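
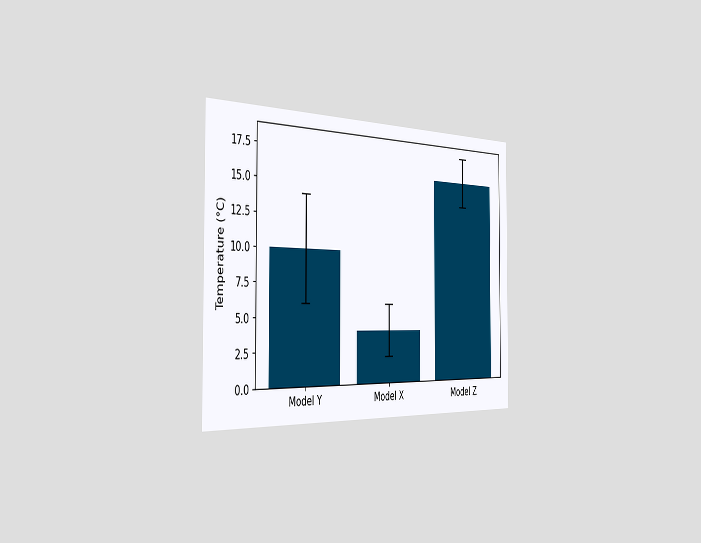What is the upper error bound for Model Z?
The chart is viewed slightly from the left. The Model Z bar's upper whisker reaches 18°C.

18°C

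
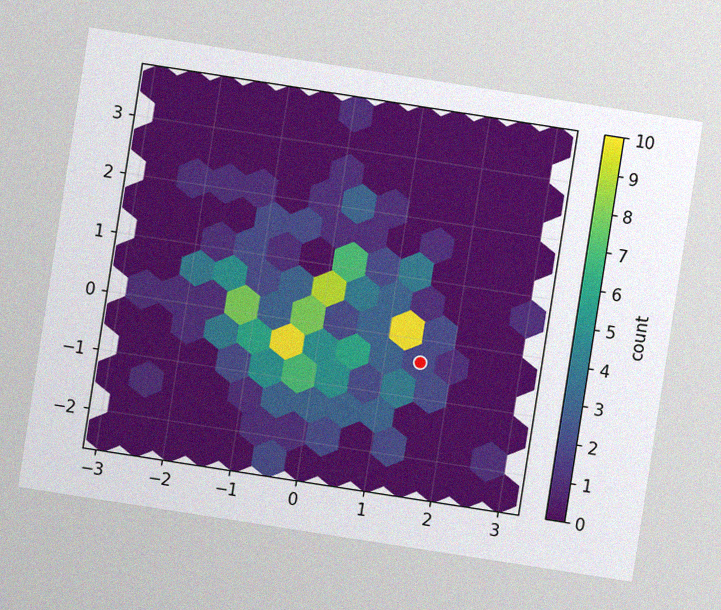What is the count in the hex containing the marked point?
2

The chart is tilted about 9° clockwise, with some photo noise. The marked hex reads 2 on the colorbar.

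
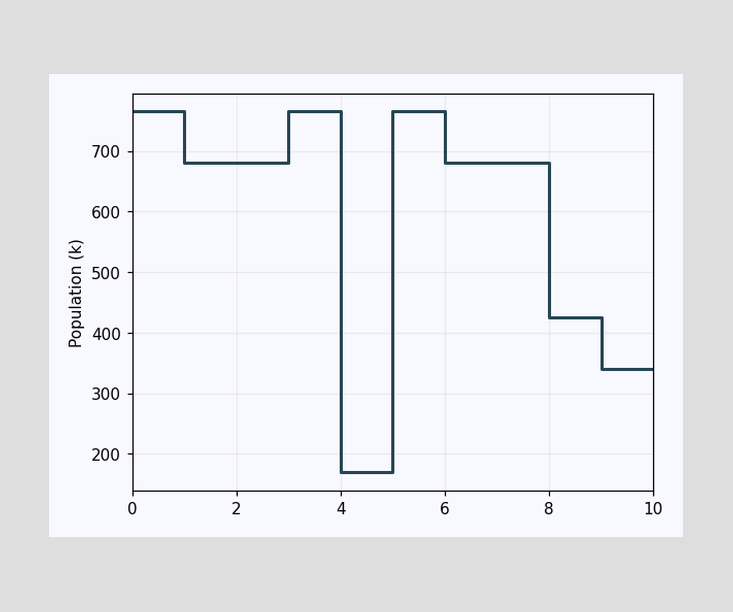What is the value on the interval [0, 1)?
On [0, 1) the step sits at 765k.

765k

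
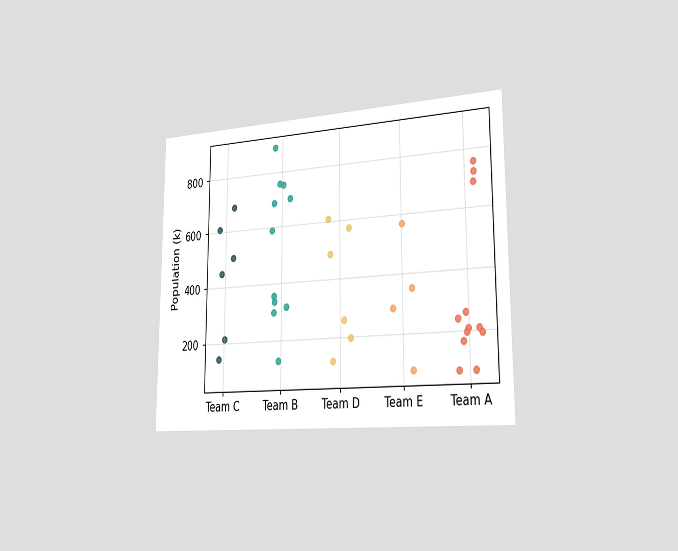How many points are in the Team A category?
The chart is viewed slightly from the right. Counting the markers in the Team A column gives 12.

12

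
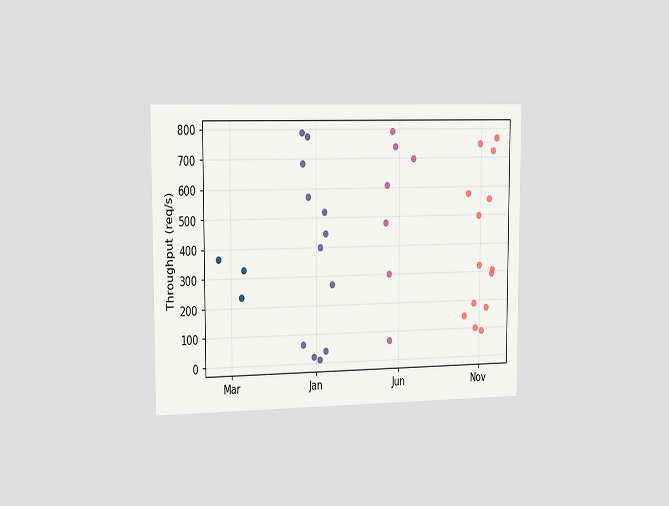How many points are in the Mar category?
The chart is viewed slightly from the left. Counting the markers in the Mar column gives 3.

3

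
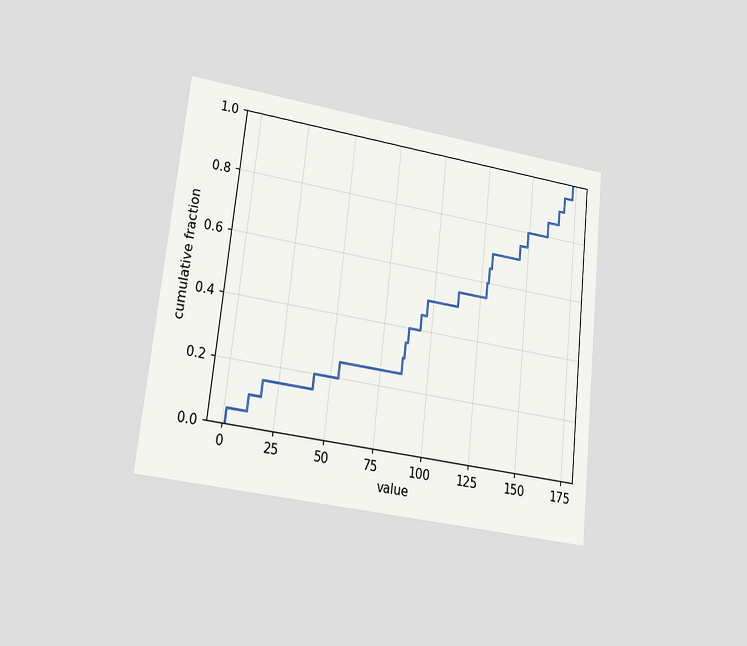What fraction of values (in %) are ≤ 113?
The chart is tilted about 6° clockwise and viewed at a slight angle. At x=113 the ECDF step is at 55%.

55%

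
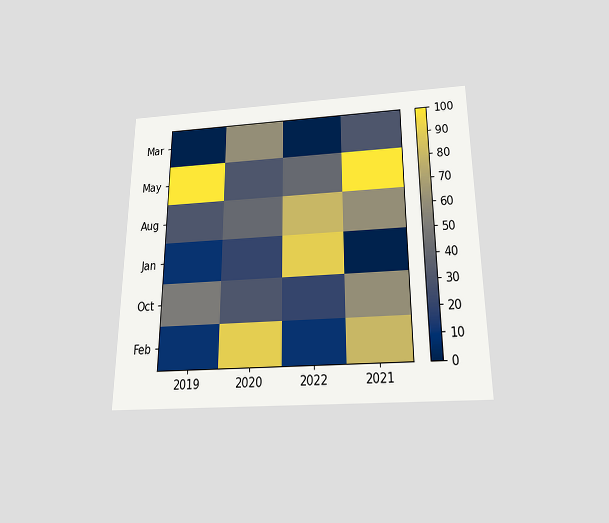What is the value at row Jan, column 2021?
0

The chart is viewed slightly from below. Matching cell (Jan, 2021) against the colorbar gives 0.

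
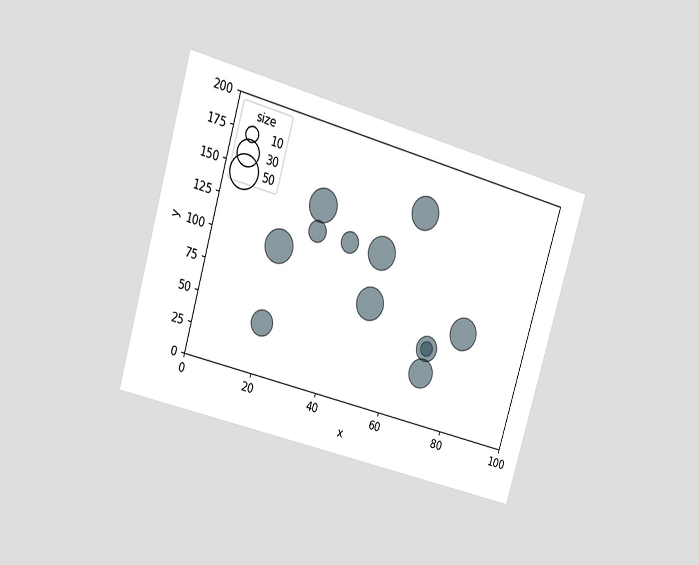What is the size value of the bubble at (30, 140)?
50

The chart is tilted about 16° clockwise and viewed at a slight angle. Matching the bubble at (30, 140) against the size legend gives 50.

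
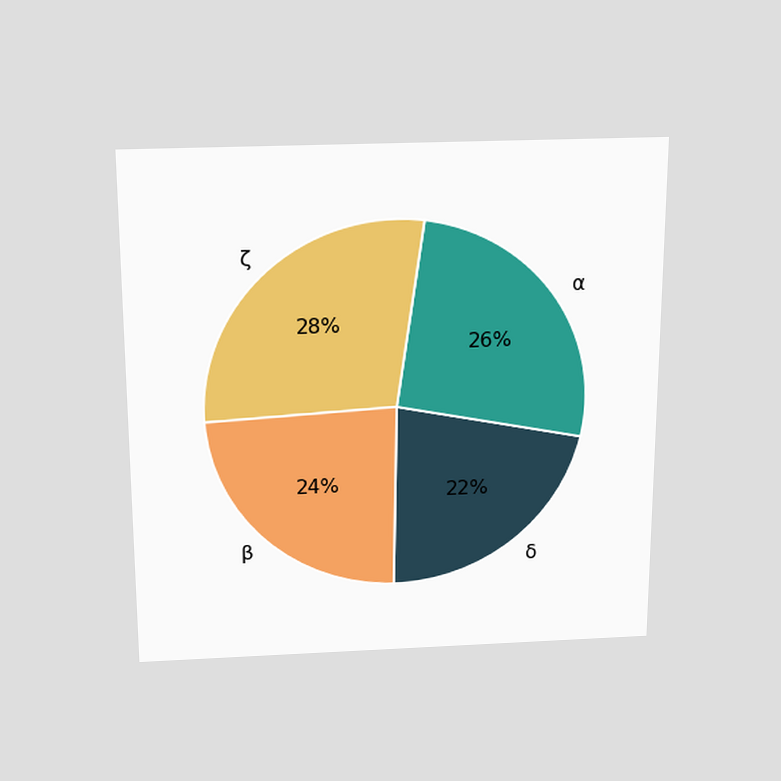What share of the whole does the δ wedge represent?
The chart is viewed slightly from above. The δ slice takes up 22% of the pie.

22%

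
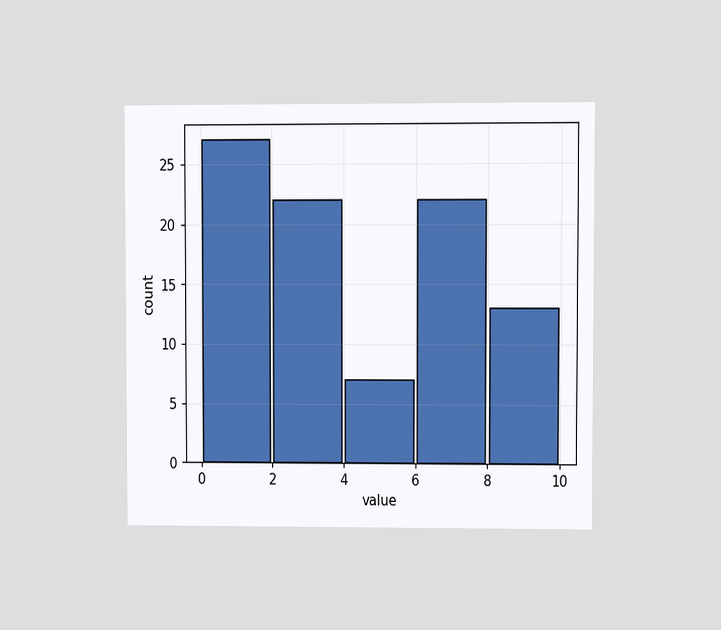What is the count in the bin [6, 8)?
The chart is viewed at a slight angle. The [6, 8) bin has height 22.

22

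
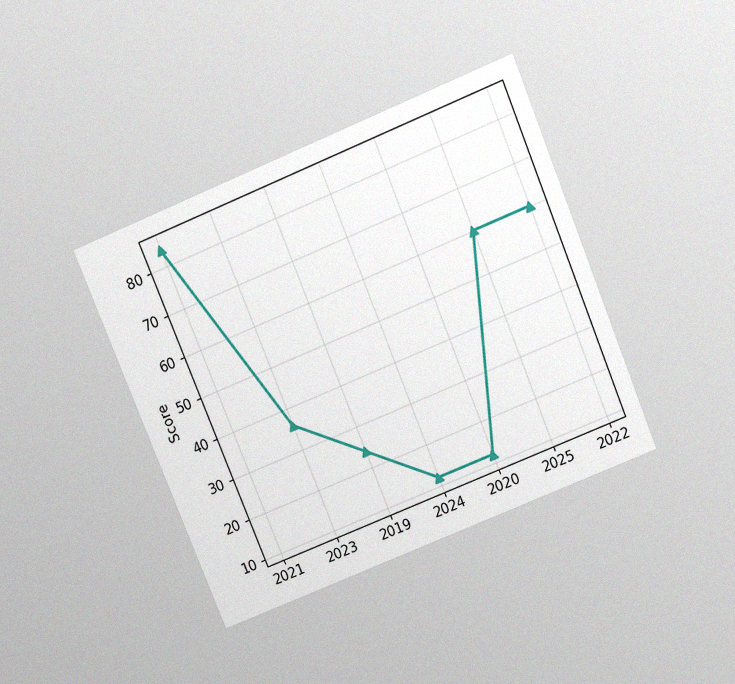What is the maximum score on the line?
The chart is tilted about 22° counter-clockwise and viewed slightly from above, with some photo noise. The highest point is at 2021, and reading across to the y-axis gives 84.

84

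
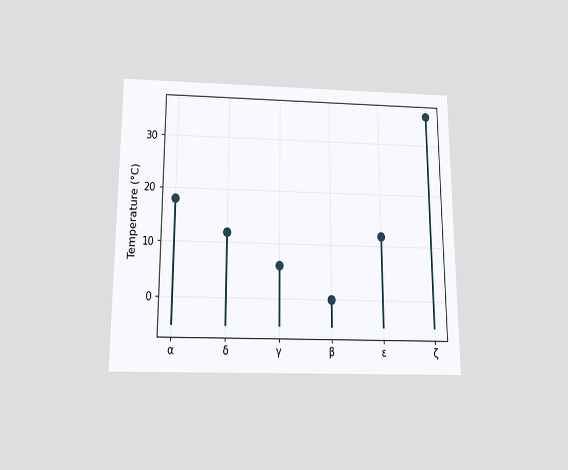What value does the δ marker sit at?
12°C

The chart is viewed slightly from below. The δ marker sits at 12°C.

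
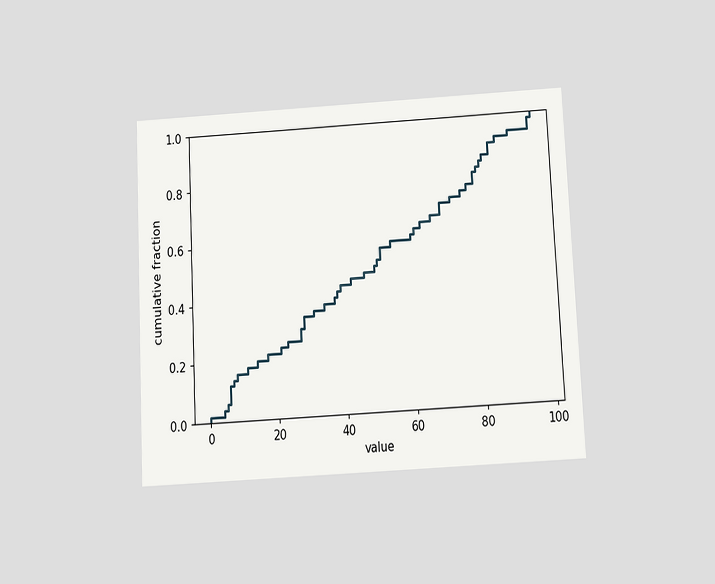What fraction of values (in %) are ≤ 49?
The chart is tilted about 3° counter-clockwise and viewed slightly from below. At x=49 the ECDF step is at 50%.

50%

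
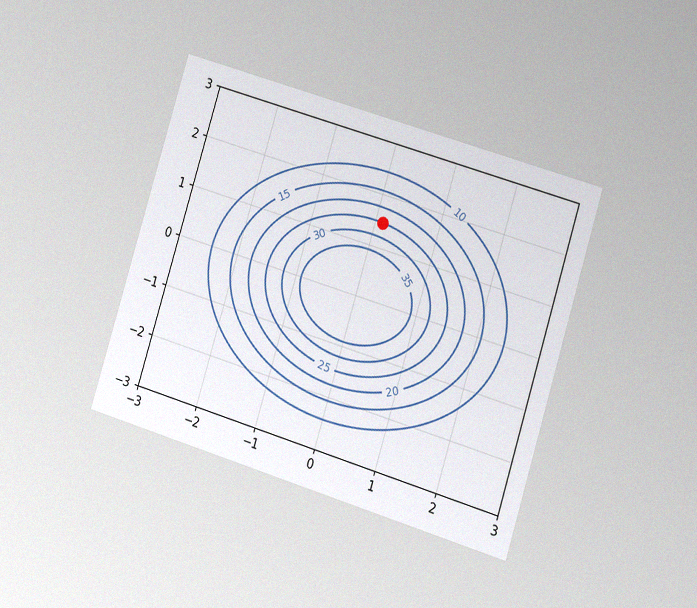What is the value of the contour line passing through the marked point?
25

The chart is tilted about 17° clockwise and viewed slightly from the right, with some photo noise. The marked point sits on the contour labelled 25.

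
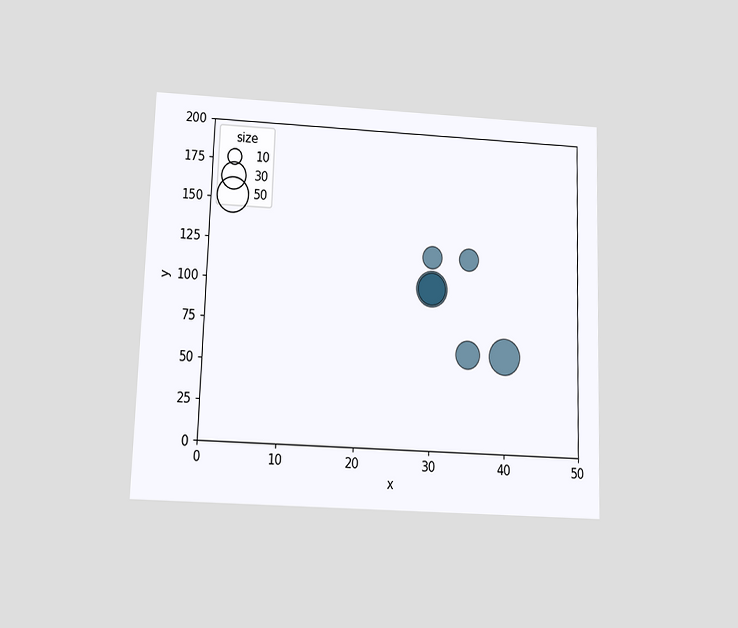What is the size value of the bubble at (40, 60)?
The chart is viewed slightly from below. Matching the bubble at (40, 60) against the size legend gives 50.

50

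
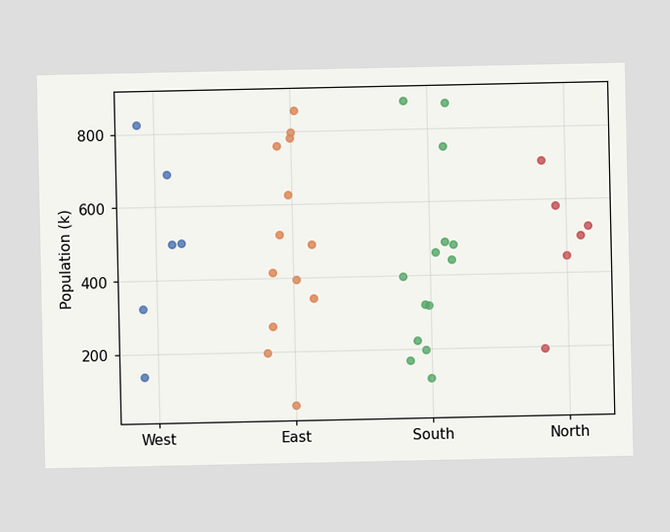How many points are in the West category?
6

Counting the markers in the West column gives 6.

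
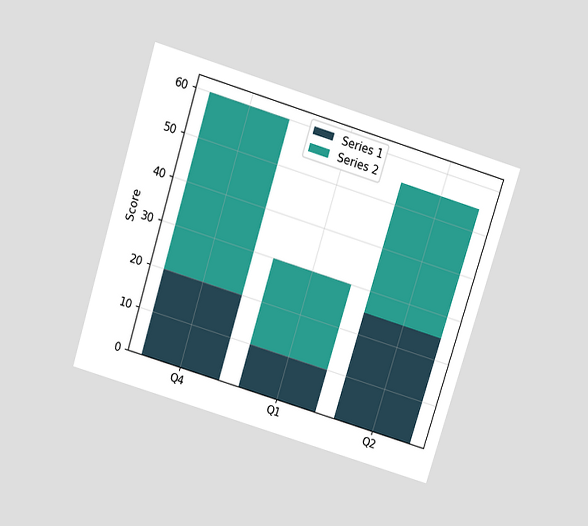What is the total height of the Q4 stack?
60

The chart is tilted about 17° clockwise and viewed slightly from above. The Q4 stack's top reaches 60 on the y-axis.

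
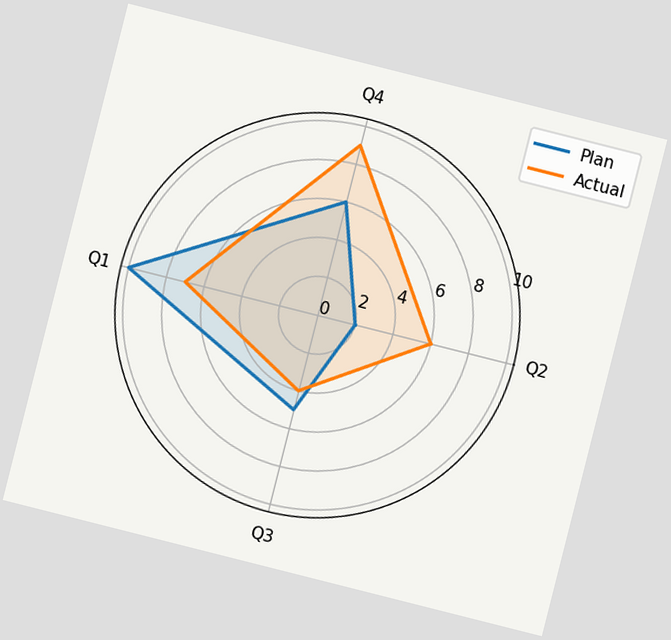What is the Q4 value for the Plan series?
The chart is tilted about 14° clockwise. On the Q4 axis, Plan reaches 6.

6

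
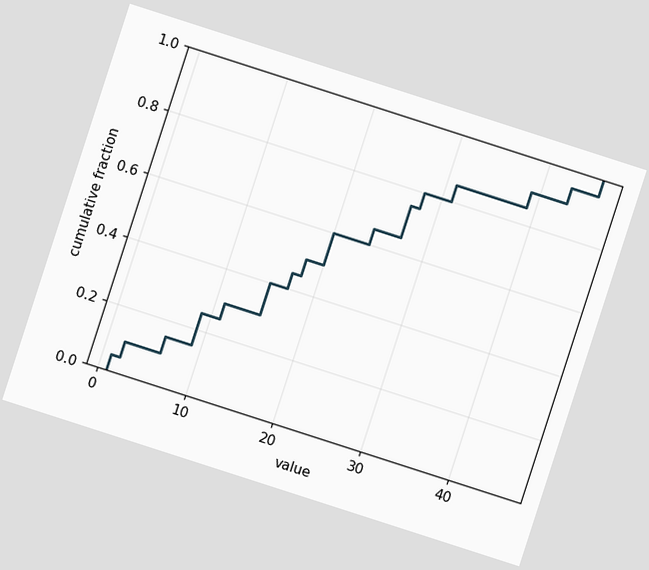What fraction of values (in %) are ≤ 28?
The chart is tilted about 18° clockwise. At x=28 the ECDF step is at 80%.

80%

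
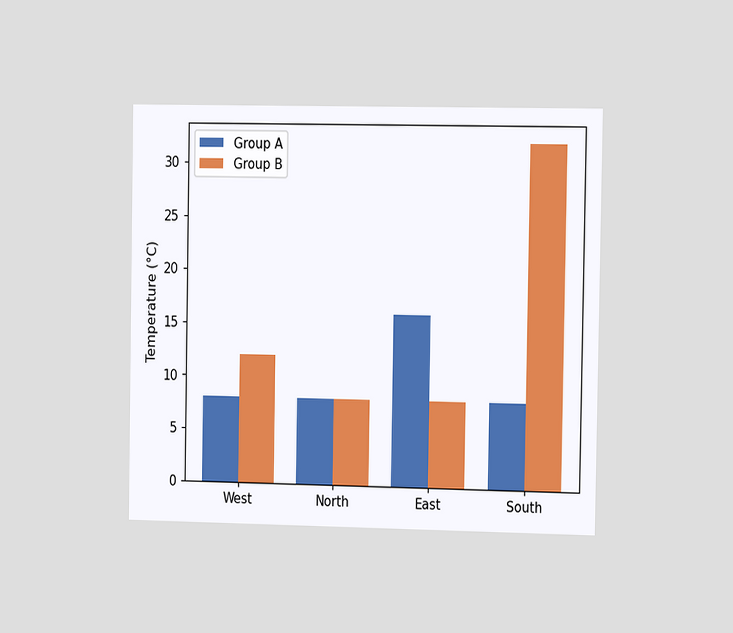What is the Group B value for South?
32°C

The chart is viewed slightly from the right. The Group B bar at South reaches 32°C on the y-axis.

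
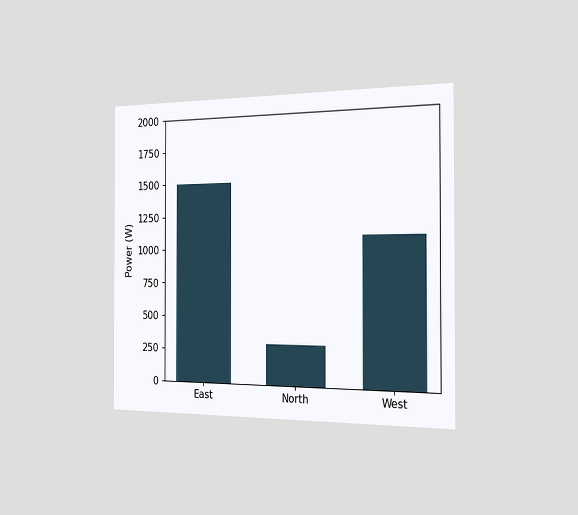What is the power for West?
The chart is viewed slightly from the right. Reading along the chart's y-axis, the West bar reaches 1100W.

1100W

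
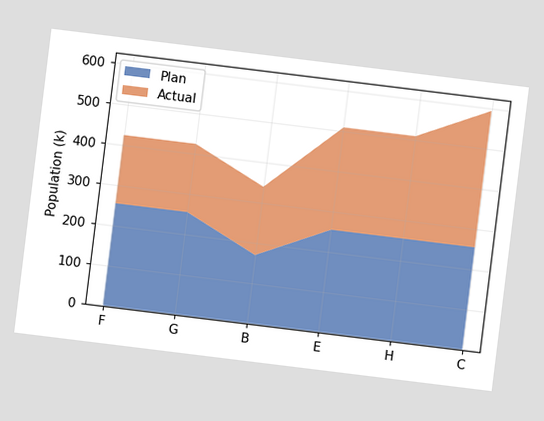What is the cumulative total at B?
340k

The chart is tilted about 7° clockwise. The stacked total at B reaches 340k.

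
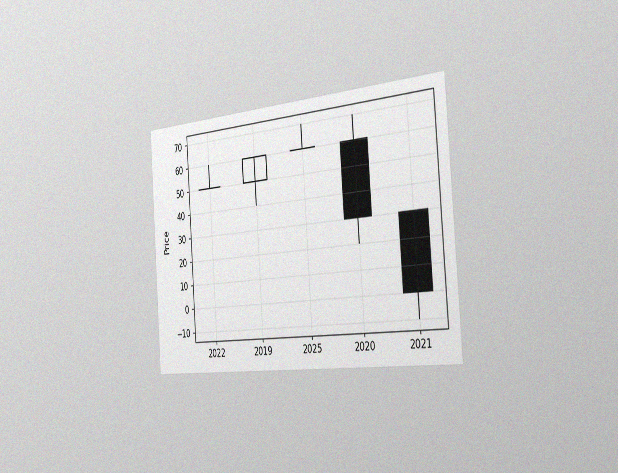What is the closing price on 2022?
50

The chart is tilted about 4° counter-clockwise and viewed slightly from the right, with some photo noise. The 2022 candle closes at 50.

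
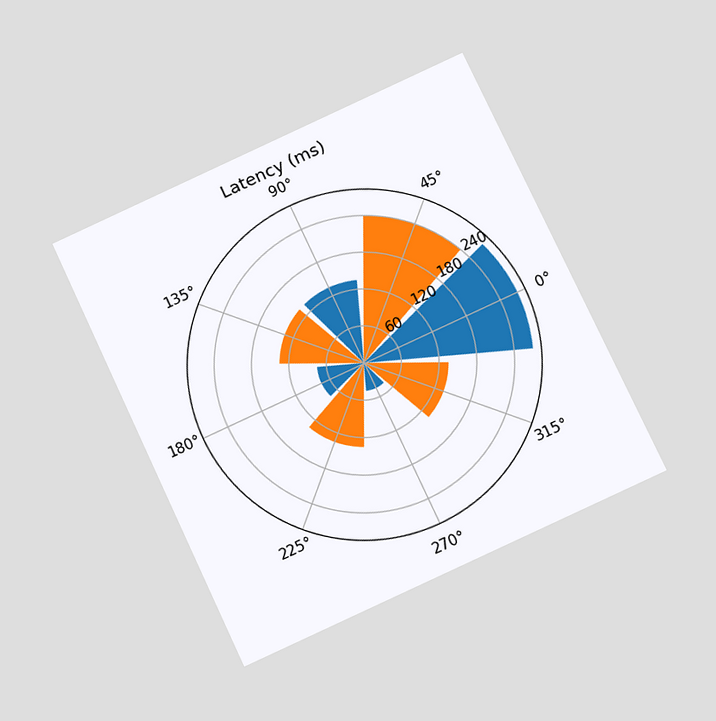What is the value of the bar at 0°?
The chart is tilted about 25° counter-clockwise and viewed slightly from below. The bar at 0° reaches 270ms on the radial axis.

270ms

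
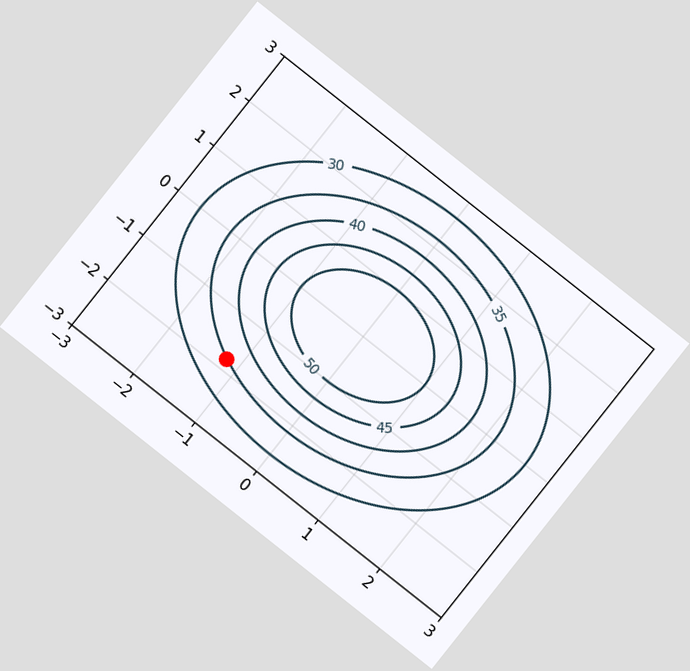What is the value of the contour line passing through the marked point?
The chart is tilted about 38° clockwise. The marked point sits on the contour labelled 35.

35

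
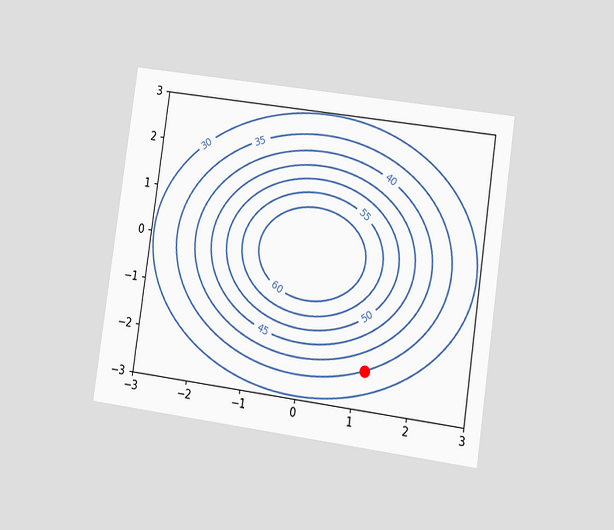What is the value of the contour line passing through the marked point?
35

The chart is tilted about 8° clockwise and viewed at a slight angle. The marked point sits on the contour labelled 35.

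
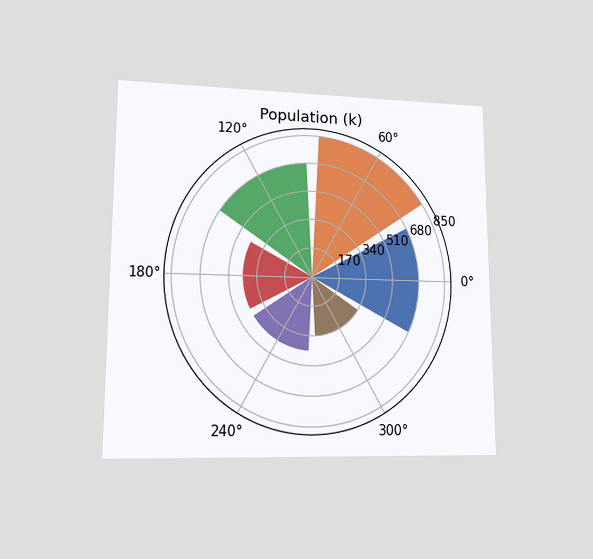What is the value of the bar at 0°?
680k

The chart is viewed at a slight angle. The bar at 0° reaches 680k on the radial axis.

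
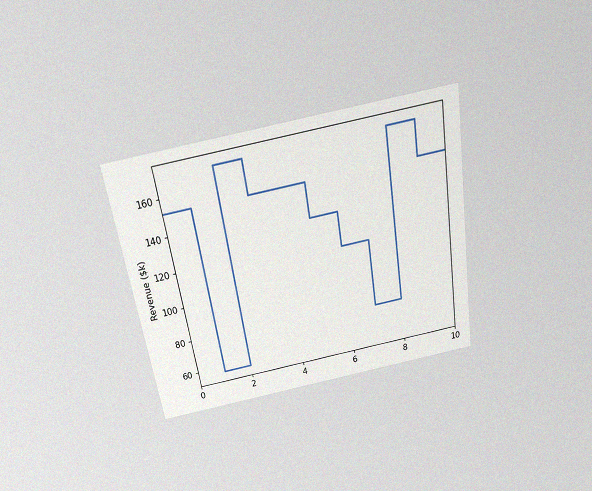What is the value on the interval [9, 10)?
The chart is tilted about 9° counter-clockwise and viewed slightly from above, with some photo noise. On [9, 10) the step sits at $152k.

$152k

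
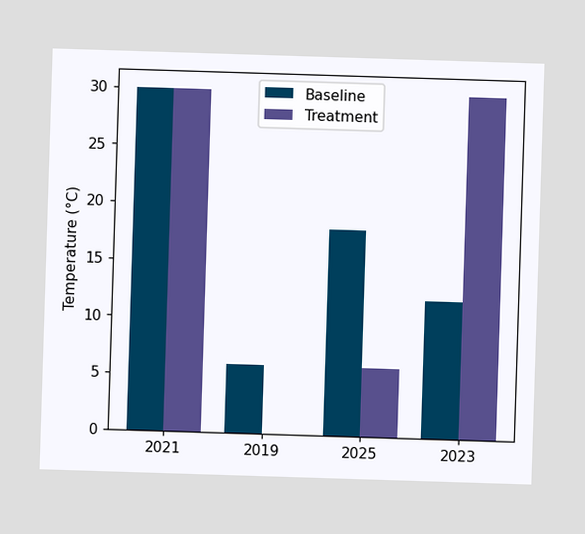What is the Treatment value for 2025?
The Treatment bar at 2025 reaches 6°C on the y-axis.

6°C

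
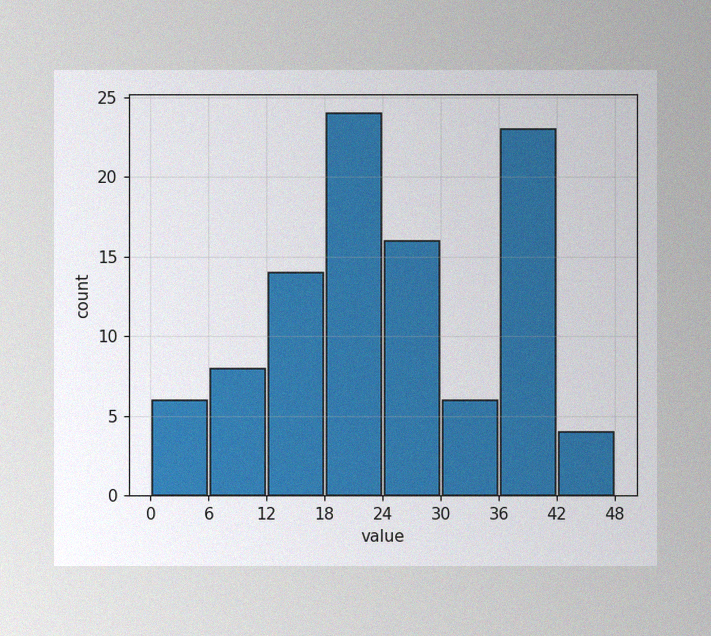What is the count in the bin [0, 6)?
6

The image has some photo noise and uneven lighting. The [0, 6) bin has height 6.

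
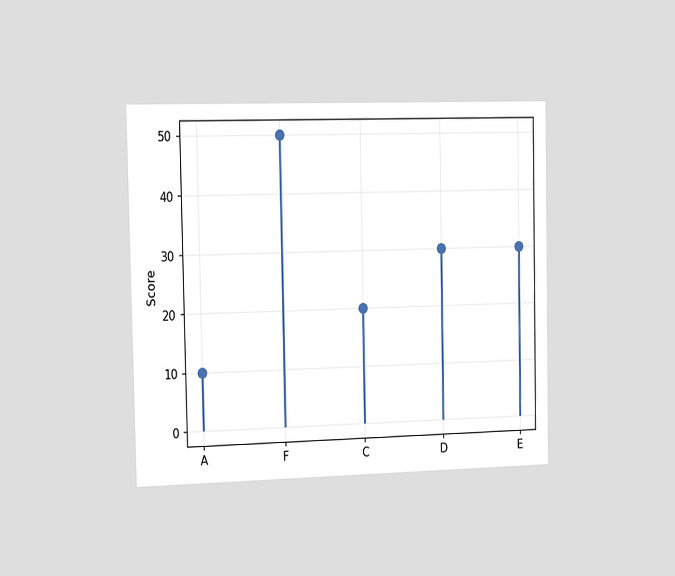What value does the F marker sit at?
The chart is viewed slightly from the left. The F marker sits at 50.

50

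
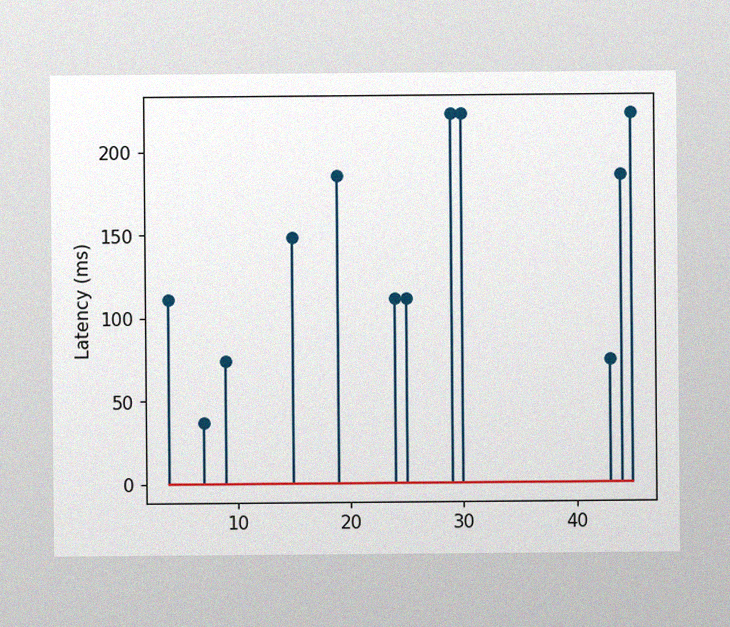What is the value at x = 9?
The image has some photo noise and uneven lighting. The stem at x=9 reaches 74ms.

74ms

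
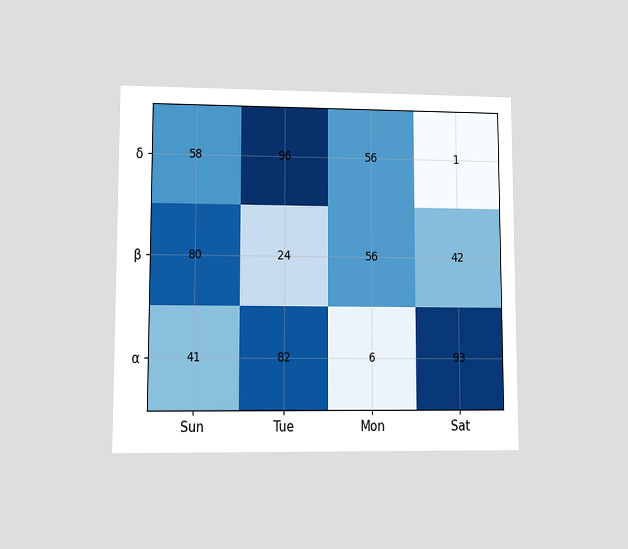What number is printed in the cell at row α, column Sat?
The chart is viewed at a slight angle. The (α, Sat) cell reads 93.

93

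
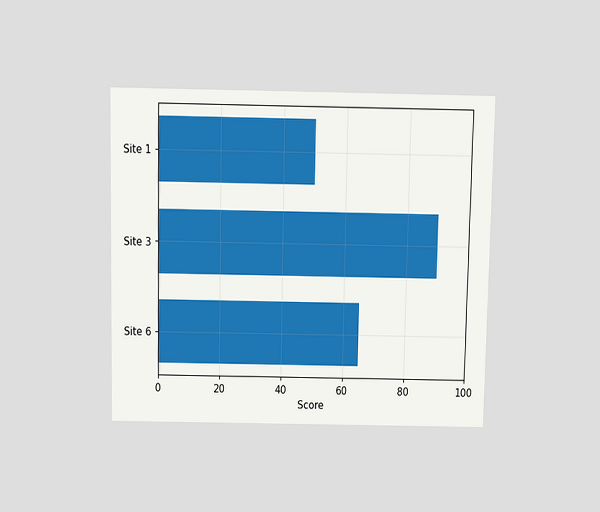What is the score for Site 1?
The chart is viewed slightly from above. Reading along the chart's x-axis, the Site 1 bar reaches 50.

50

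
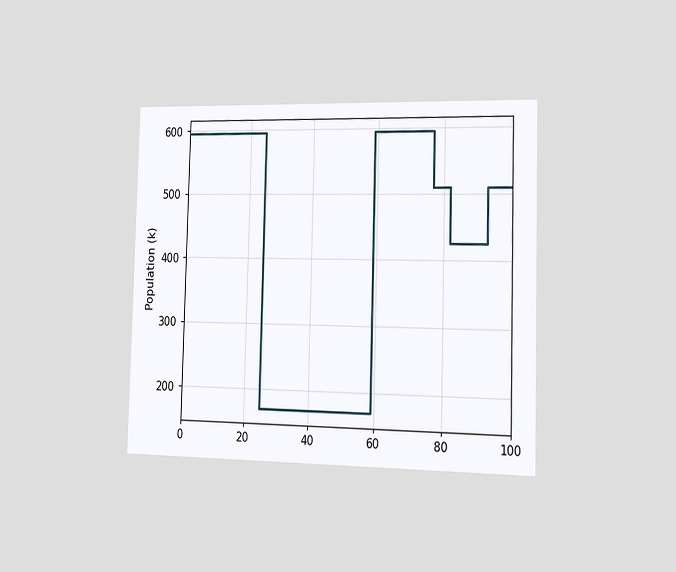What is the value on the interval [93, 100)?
510k

The chart is viewed slightly from the right. On [93, 100) the step sits at 510k.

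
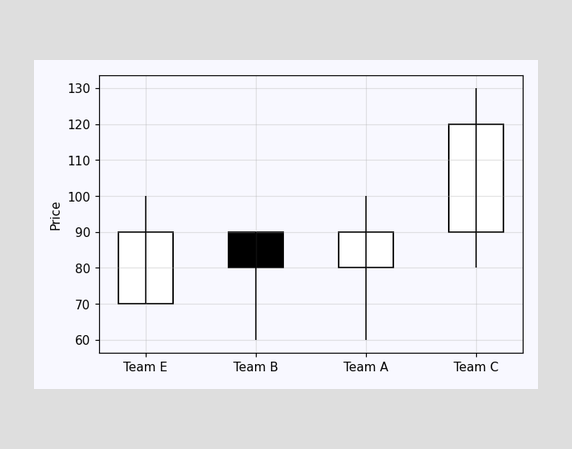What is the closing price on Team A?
90

The Team A candle closes at 90.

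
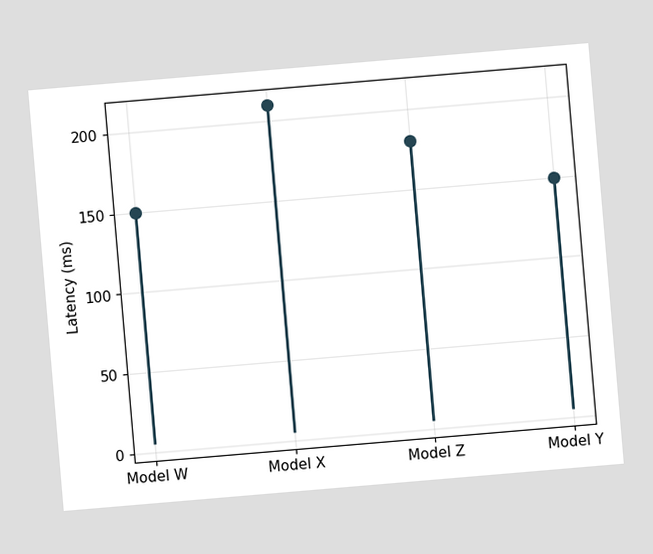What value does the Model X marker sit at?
210ms

The chart is tilted about 5° counter-clockwise. The Model X marker sits at 210ms.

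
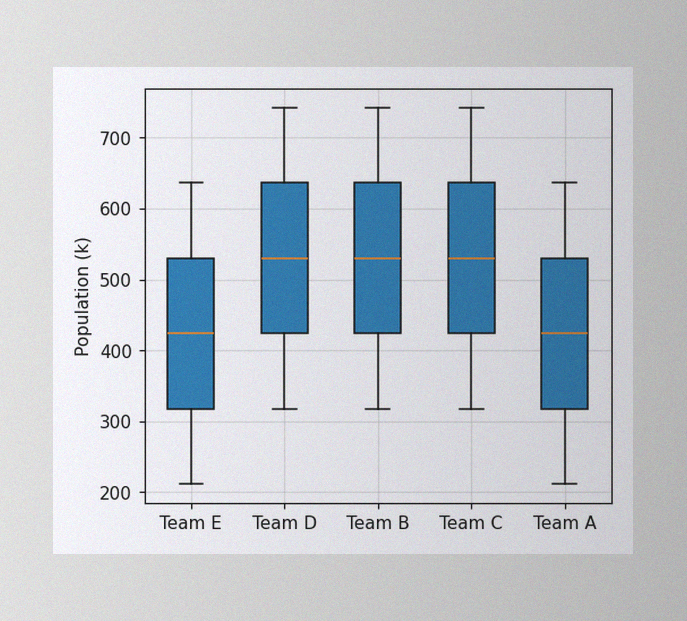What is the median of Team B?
The image has some photo noise and uneven lighting. The median line in the Team B box sits at 530k.

530k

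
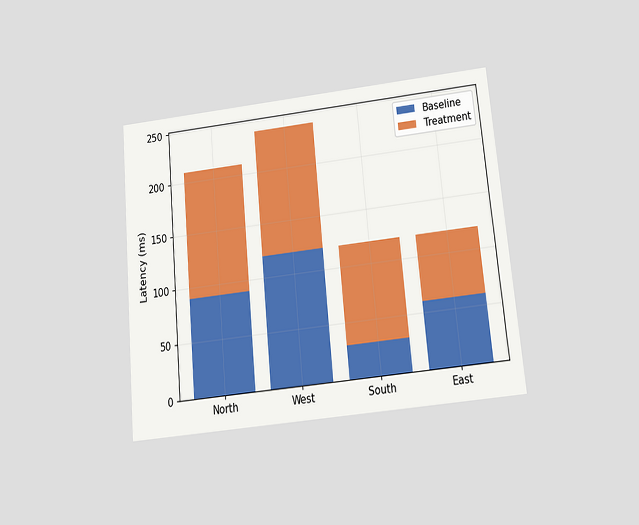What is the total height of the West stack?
240ms

The chart is tilted about 5° counter-clockwise and viewed slightly from below. The West stack's top reaches 240ms on the y-axis.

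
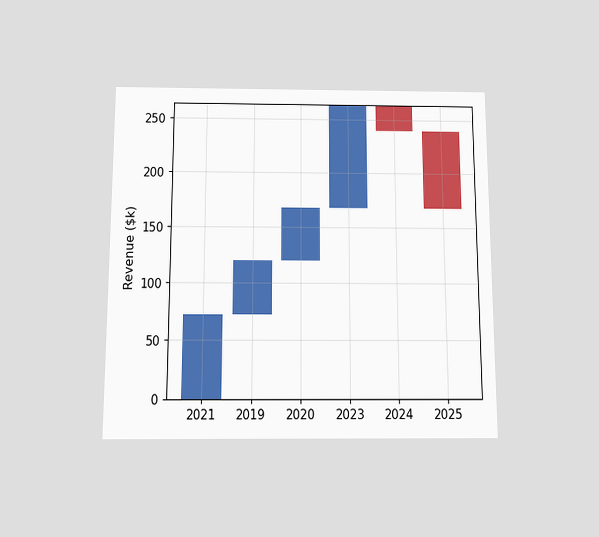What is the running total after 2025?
The chart is viewed slightly from below. After 2025 the running total reaches $168k.

$168k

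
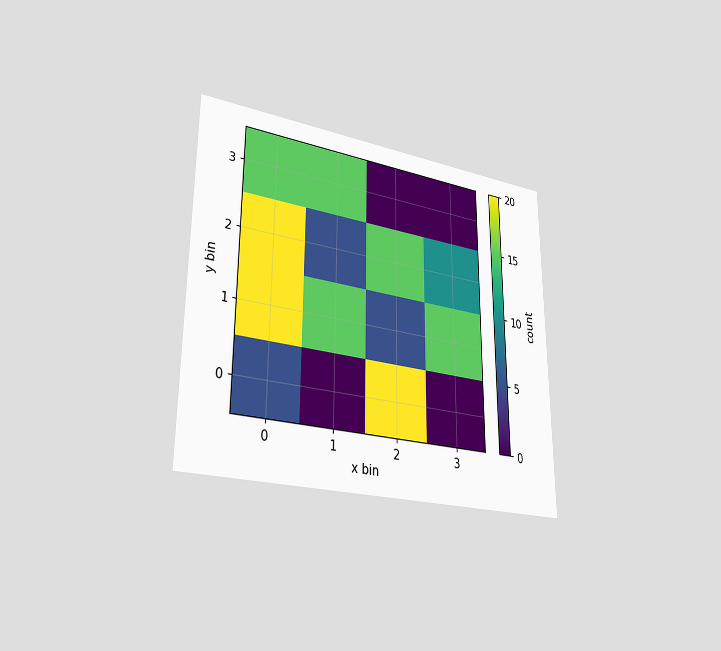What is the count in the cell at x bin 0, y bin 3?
The chart is viewed slightly from the left. Matching the cell (0, 3) against the colorbar gives 15.

15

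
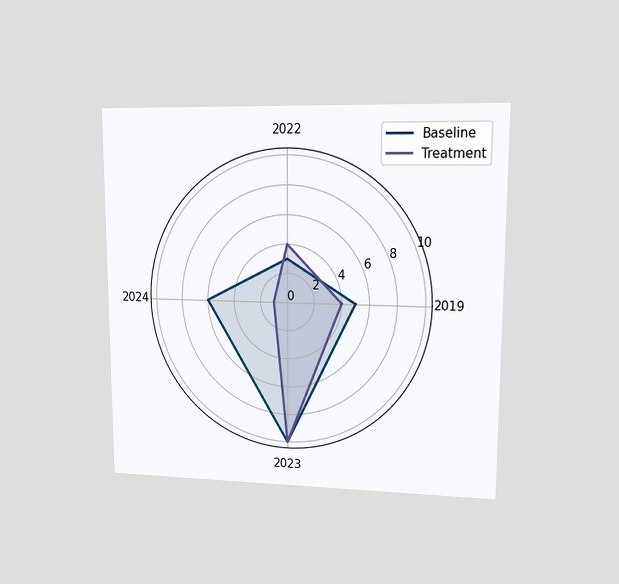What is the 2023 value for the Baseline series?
The chart is viewed at a slight angle. On the 2023 axis, Baseline reaches 10.

10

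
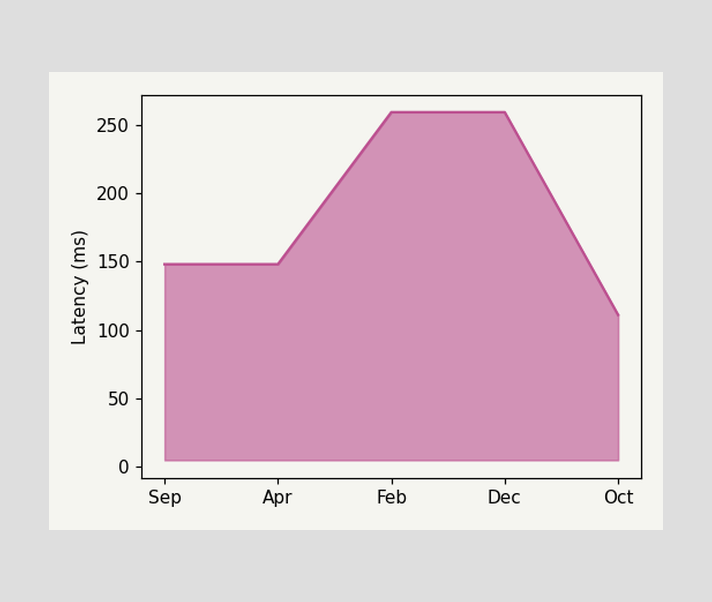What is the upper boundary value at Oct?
At Oct the upper boundary is at 111ms.

111ms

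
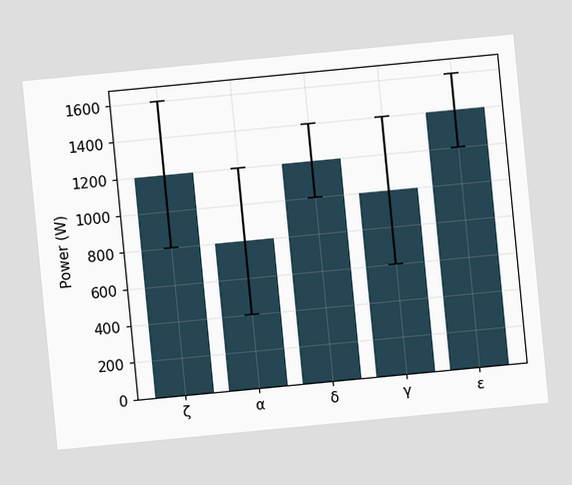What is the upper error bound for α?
The chart is tilted about 5° counter-clockwise. The α bar's upper whisker reaches 1200W.

1200W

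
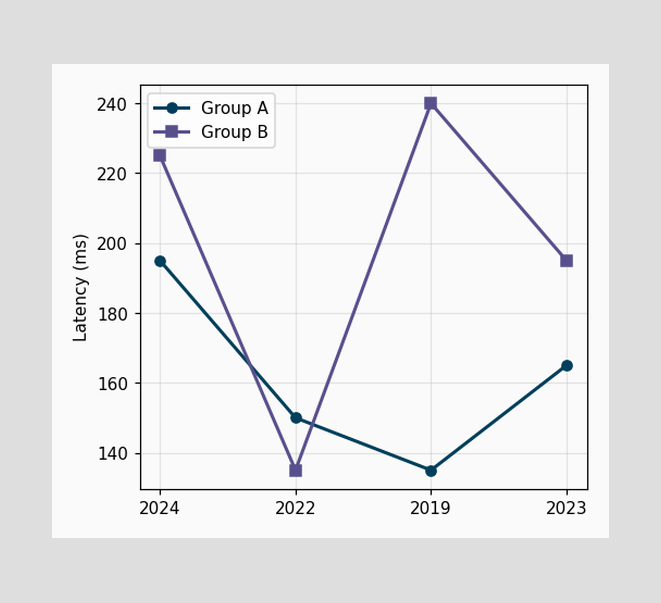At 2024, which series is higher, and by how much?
Group B, by 30ms

At 2024, Group B sits above the other line by 30ms.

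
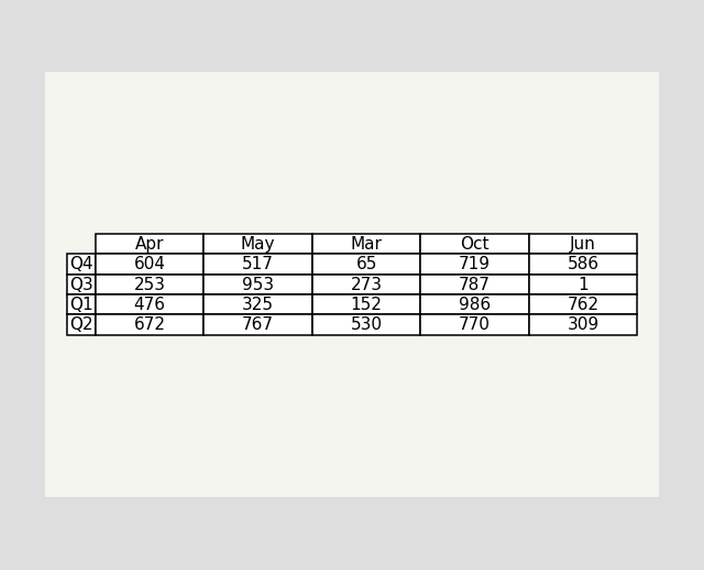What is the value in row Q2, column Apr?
The (Q2, Apr) cell reads 672.

672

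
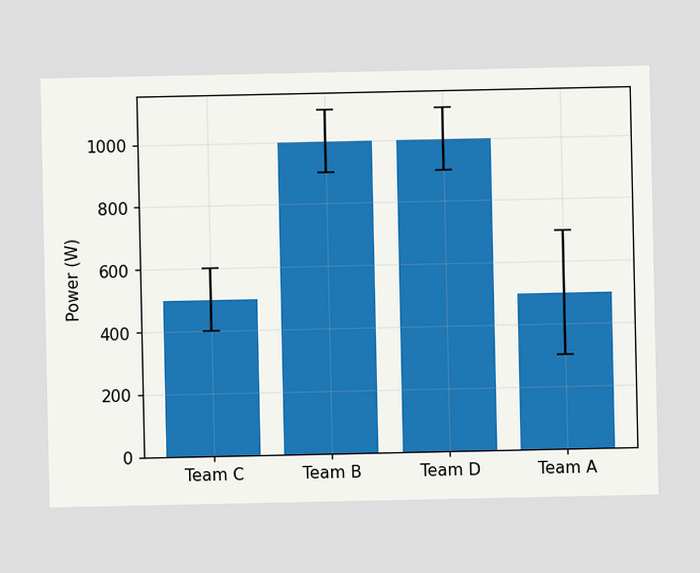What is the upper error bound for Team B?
1100W

The Team B bar's upper whisker reaches 1100W.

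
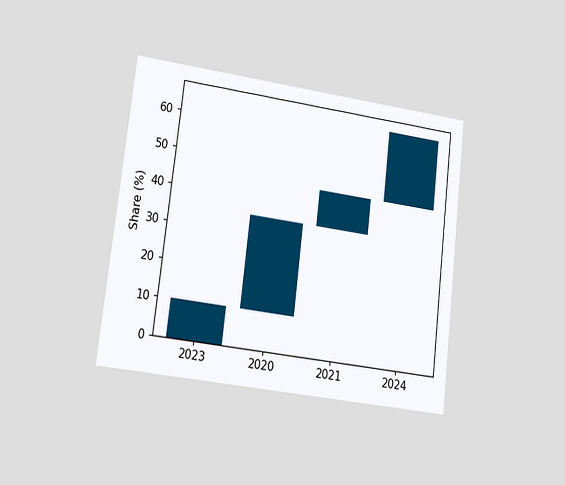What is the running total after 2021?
The chart is tilted about 7° clockwise and viewed at a slight angle. After 2021 the running total reaches 45%.

45%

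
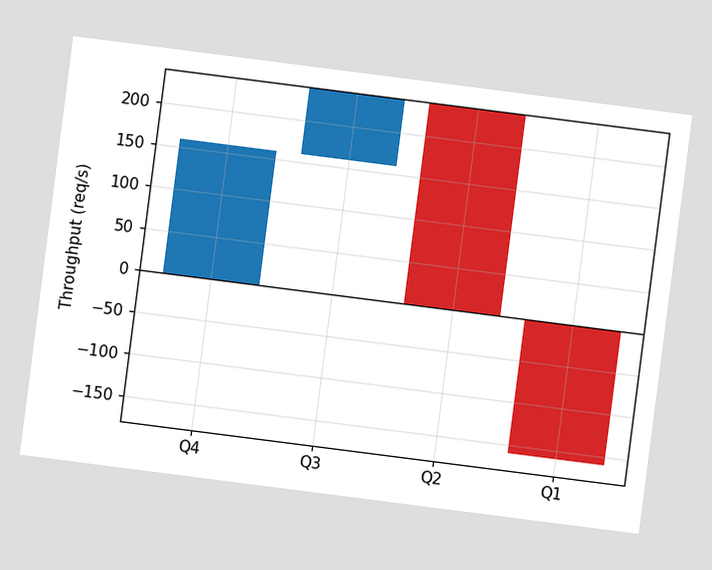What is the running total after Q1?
The chart is tilted about 7° clockwise. After Q1 the running total reaches -160req/s.

-160req/s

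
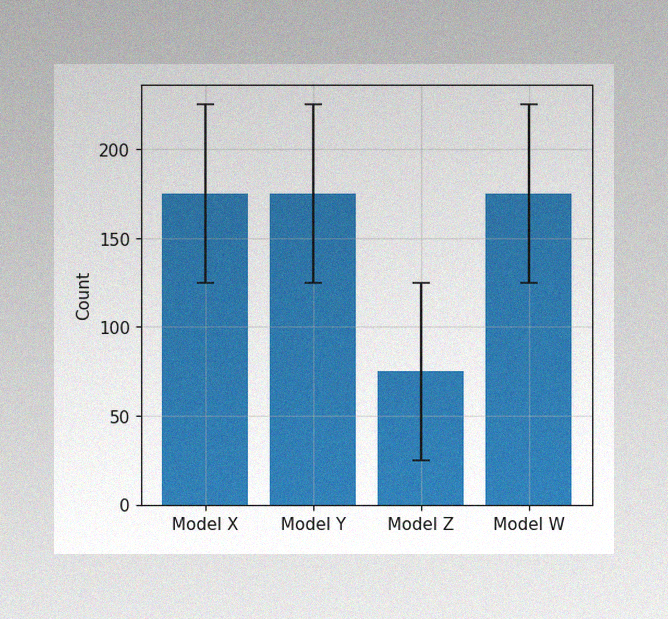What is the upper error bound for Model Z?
The image has some photo noise and uneven lighting. The Model Z bar's upper whisker reaches 125.

125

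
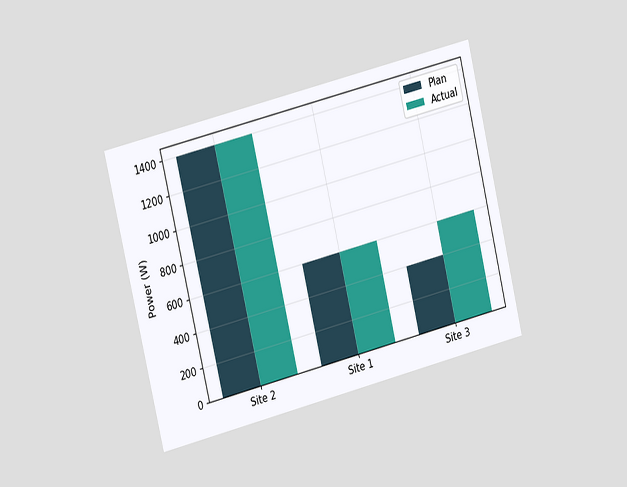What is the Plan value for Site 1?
600W

The chart is tilted about 14° counter-clockwise and viewed at a slight angle. The Plan bar at Site 1 reaches 600W on the y-axis.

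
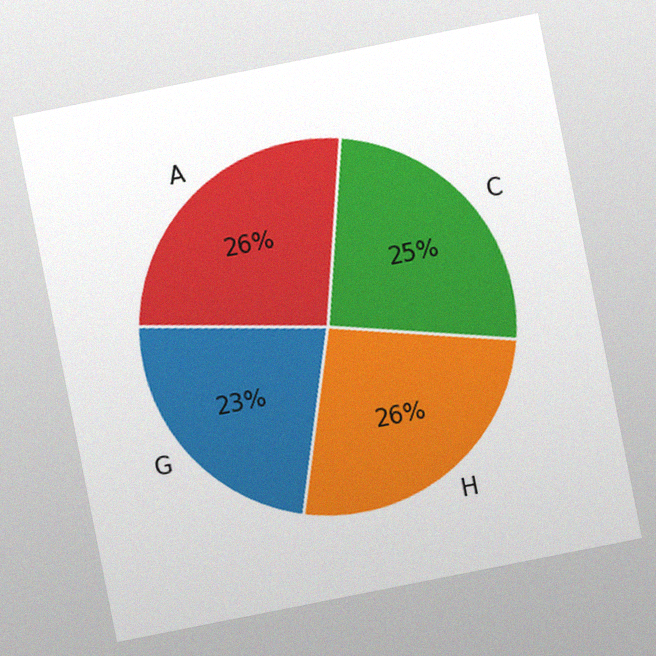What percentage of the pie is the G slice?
The chart is tilted about 11° counter-clockwise, with some photo noise. The G slice takes up 23% of the pie.

23%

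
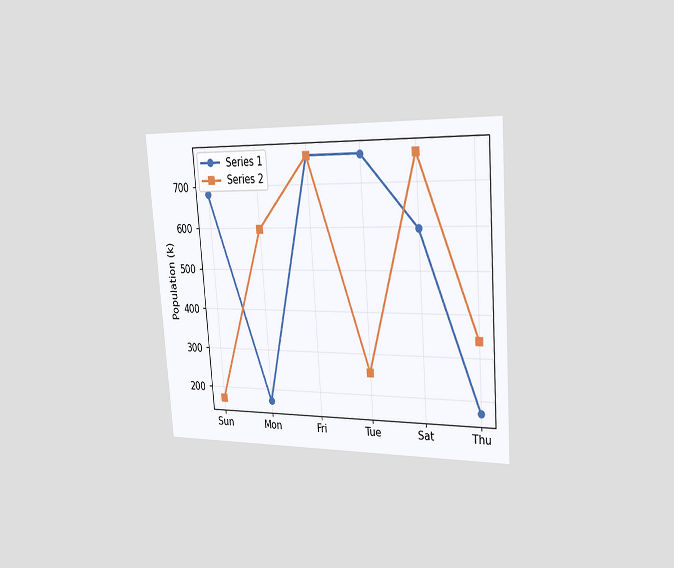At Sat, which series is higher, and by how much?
The chart is tilted about 4° counter-clockwise and viewed slightly from the right. At Sat, Series 2 sits above the other line by 170k.

Series 2, by 170k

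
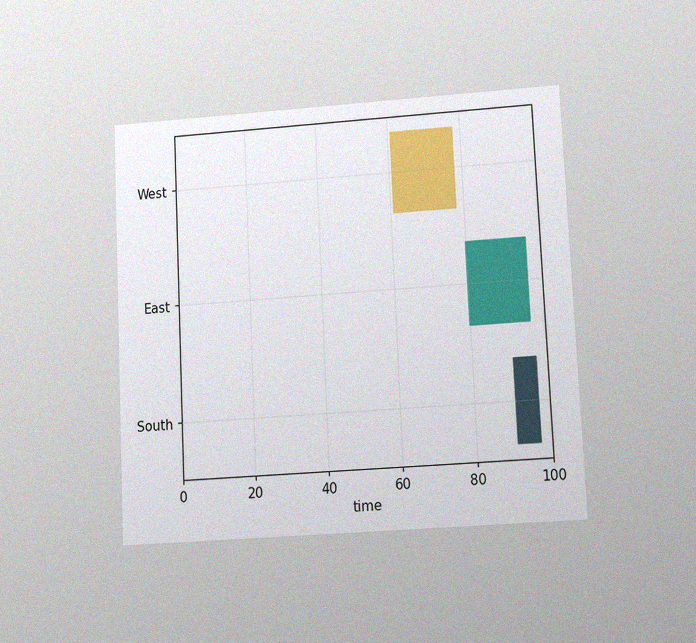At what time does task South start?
91

The chart is tilted about 3° counter-clockwise and viewed at a slight angle, with some photo noise. The South bar begins at t=91.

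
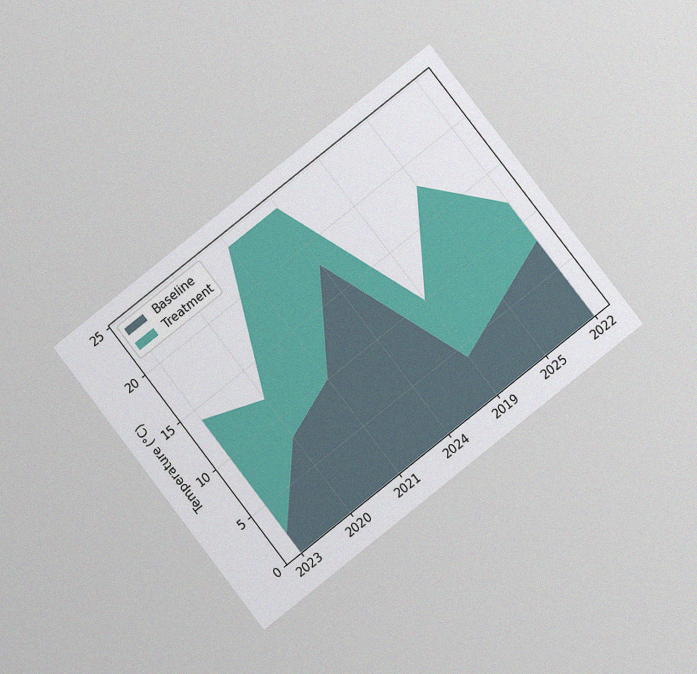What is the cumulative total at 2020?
12°C

The chart is tilted about 38° counter-clockwise and viewed at a slight angle, with some photo noise. The stacked total at 2020 reaches 12°C.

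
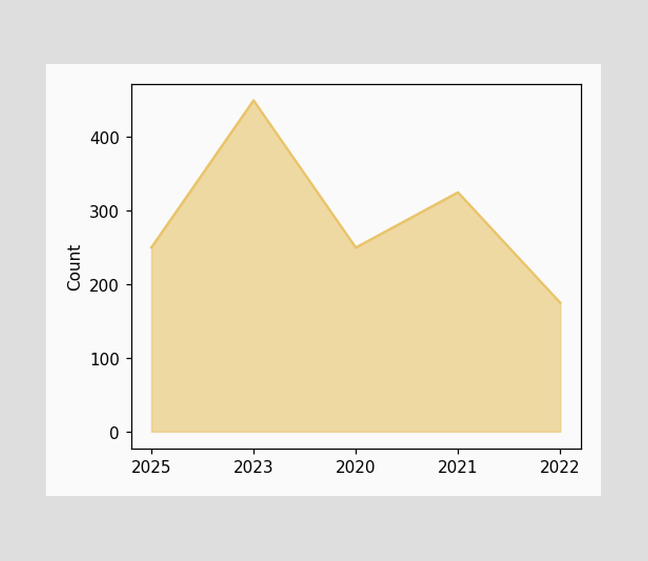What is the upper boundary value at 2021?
325

At 2021 the upper boundary is at 325.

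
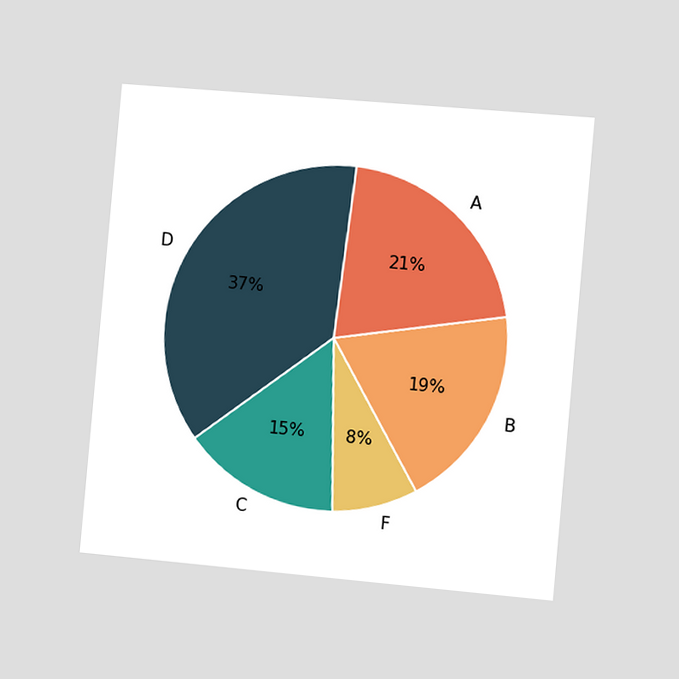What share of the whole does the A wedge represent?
The chart is tilted about 5° clockwise and viewed slightly from the right. The A slice takes up 21% of the pie.

21%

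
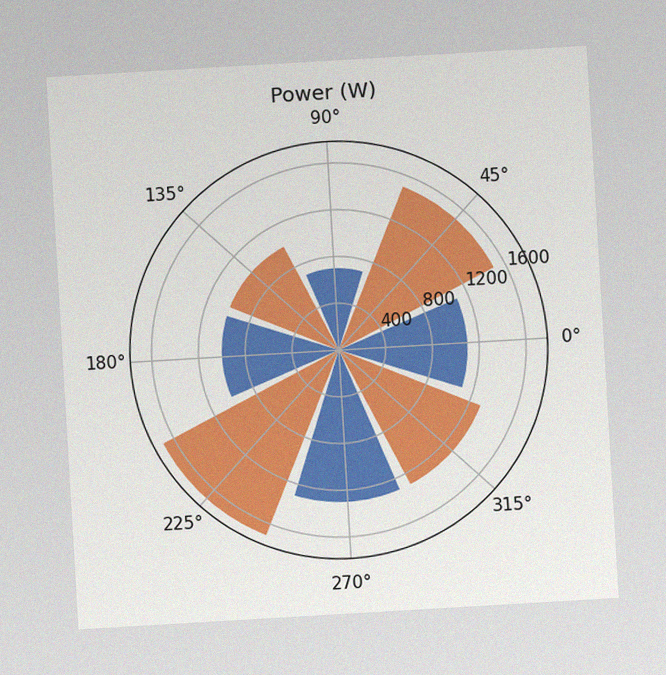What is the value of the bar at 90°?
700W

The chart is tilted about 3° counter-clockwise, with some photo noise. The bar at 90° reaches 700W on the radial axis.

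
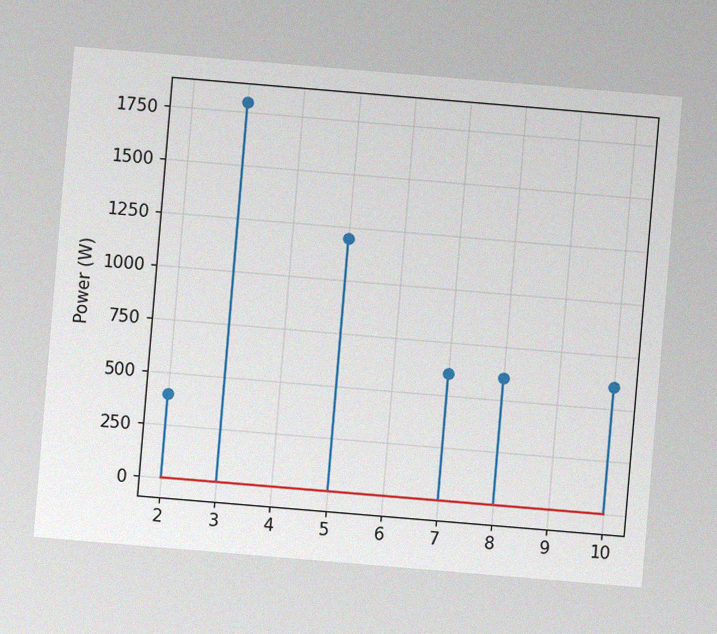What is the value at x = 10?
The chart is tilted about 5° clockwise, with some photo noise. The stem at x=10 reaches 600W.

600W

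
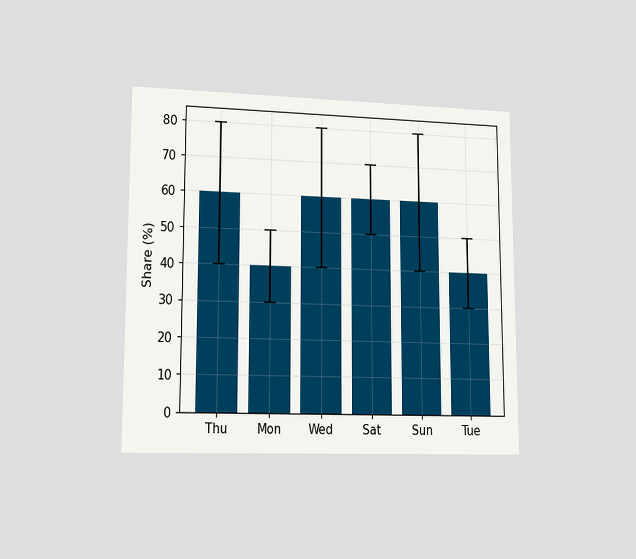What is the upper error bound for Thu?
The chart is viewed at a slight angle. The Thu bar's upper whisker reaches 80%.

80%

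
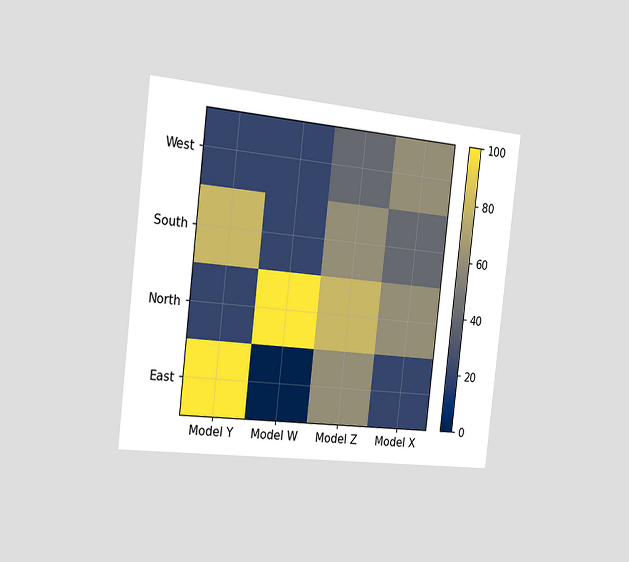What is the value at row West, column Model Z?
The chart is tilted about 6° clockwise and viewed slightly from the left. Matching cell (West, Model Z) against the colorbar gives 40.

40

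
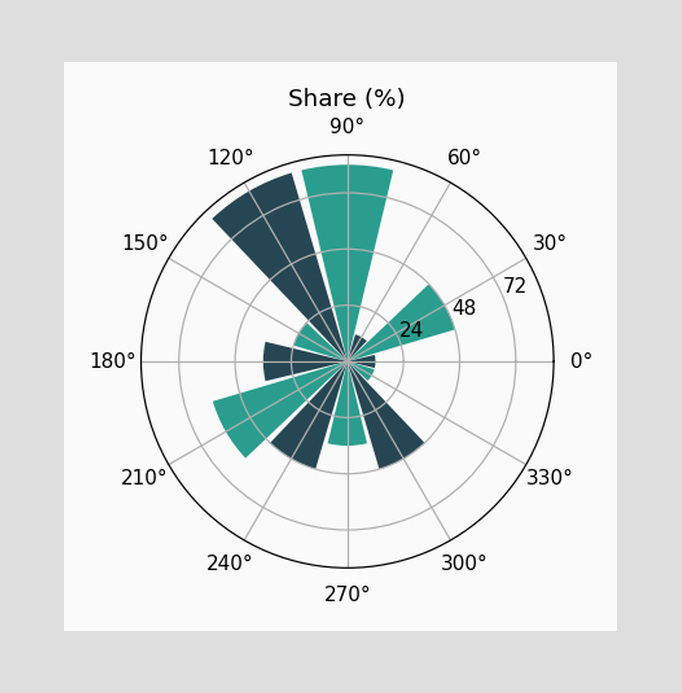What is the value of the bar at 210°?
60%

The bar at 210° reaches 60% on the radial axis.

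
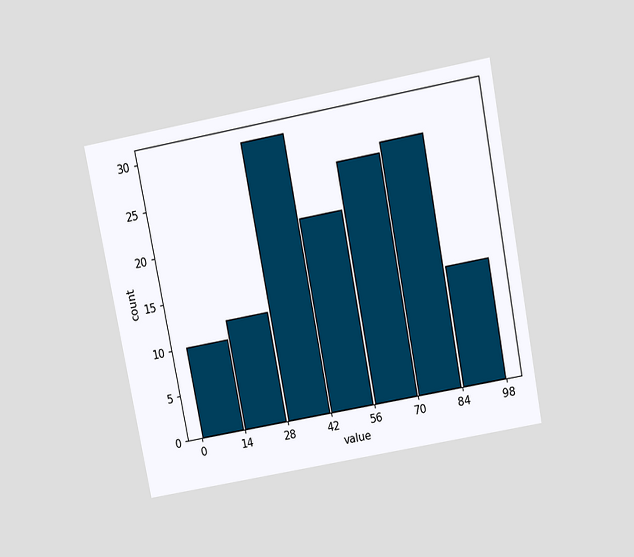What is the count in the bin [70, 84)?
The chart is tilted about 11° counter-clockwise and viewed slightly from above. The [70, 84) bin has height 27.

27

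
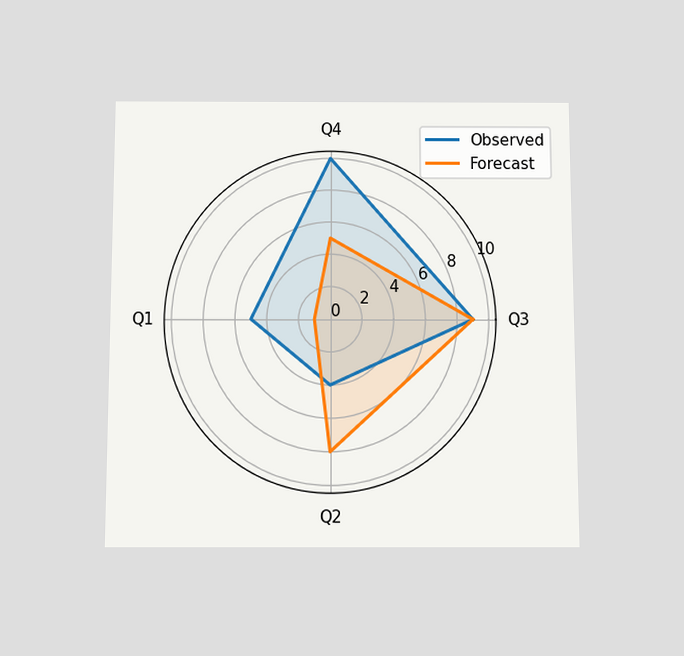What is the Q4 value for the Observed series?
10

The chart is viewed slightly from below. On the Q4 axis, Observed reaches 10.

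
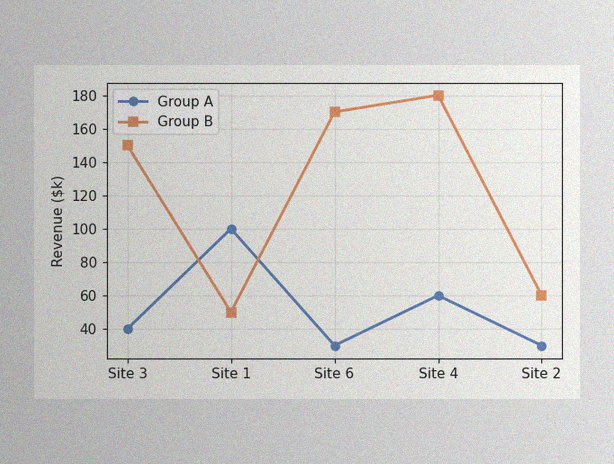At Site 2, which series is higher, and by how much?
The image has some photo noise and uneven lighting. At Site 2, Group B sits above the other line by $30k.

Group B, by $30k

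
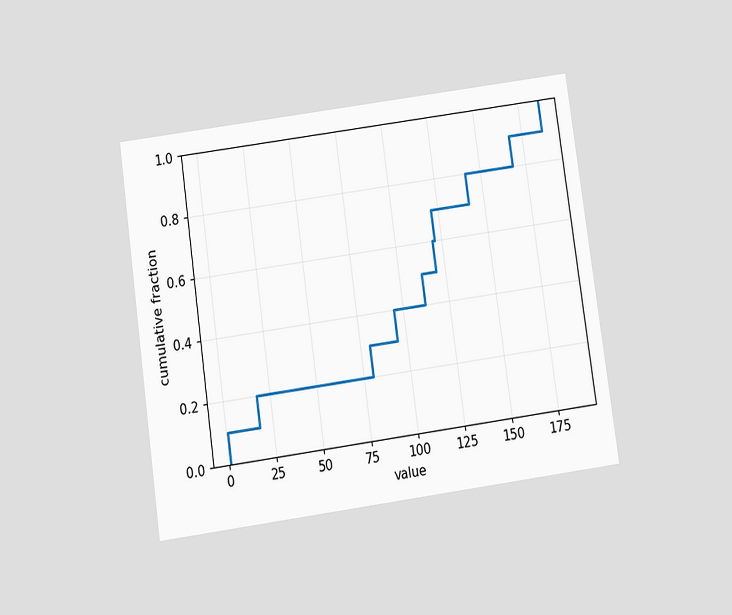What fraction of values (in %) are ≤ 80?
30%

The chart is tilted about 8° counter-clockwise and viewed slightly from below. At x=80 the ECDF step is at 30%.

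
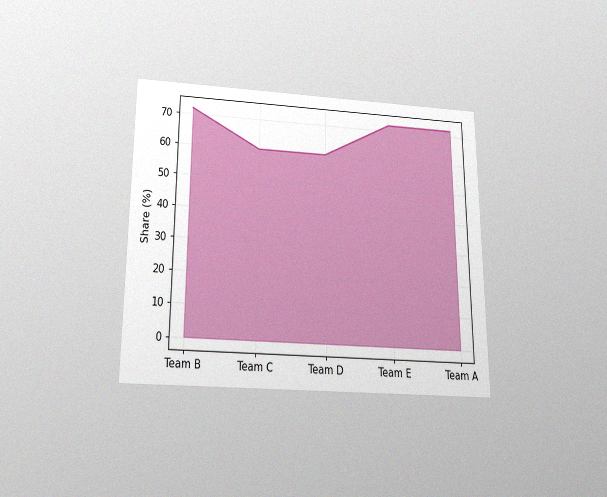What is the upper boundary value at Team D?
60%

The chart is viewed slightly from below, with some photo noise. At Team D the upper boundary is at 60%.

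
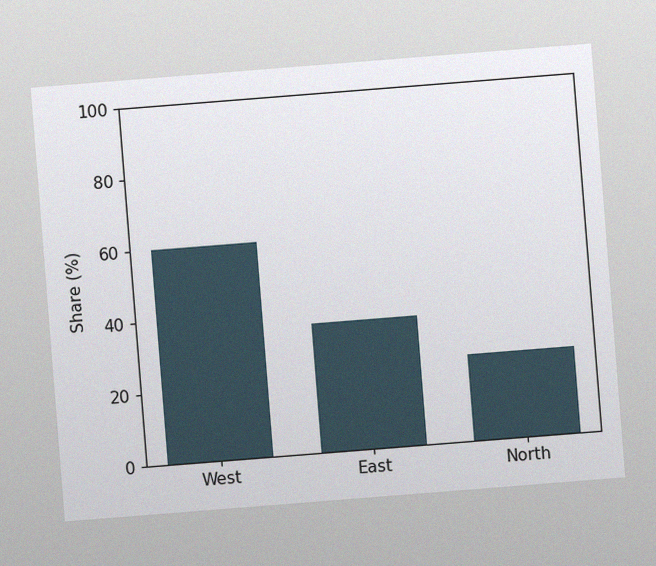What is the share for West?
The chart is tilted about 5° counter-clockwise, with some photo noise. Reading along the chart's y-axis, the West bar reaches 60%.

60%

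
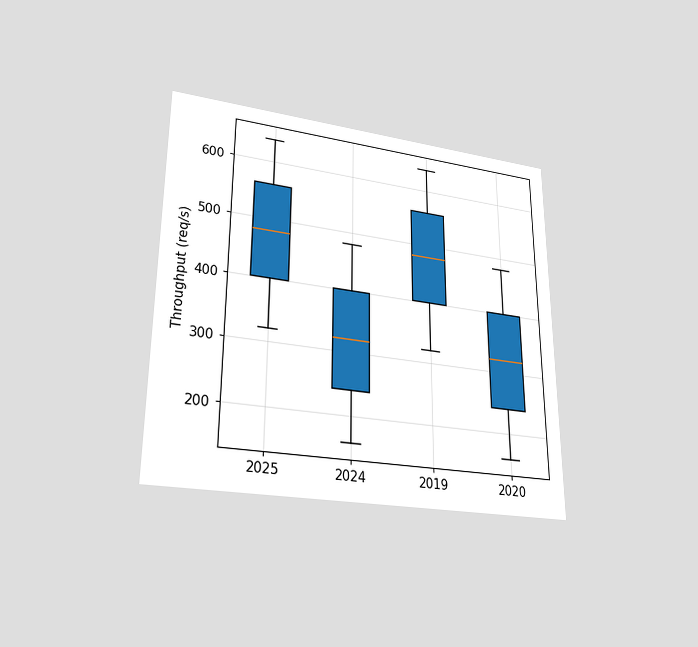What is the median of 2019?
480req/s

The chart is viewed slightly from below. The median line in the 2019 box sits at 480req/s.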